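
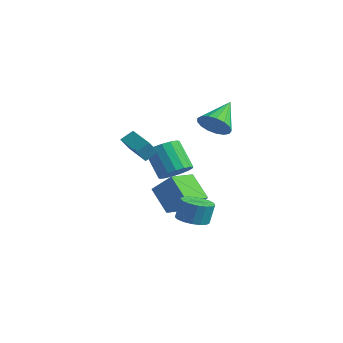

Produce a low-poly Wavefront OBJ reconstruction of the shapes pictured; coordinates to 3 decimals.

v -2.048 -0.292 -1.597
v -1.313 0.051 -1.011
v -2.578 0.275 0.443
v -3.312 -0.068 -0.143
v -1.486 0.445 -1.221
v -2.75 0.669 0.233
v -1.787 0.67 -1.518
v -3.051 0.894 -0.064
v -2.147 0.675 -1.832
v -3.412 0.898 -0.378
v -2.485 0.458 -2.093
v -3.75 0.682 -0.639
v -2.723 0.07 -2.24
v -3.988 0.293 -0.786
v -2.806 -0.402 -2.24
v -4.071 -0.178 -0.786
v -2.715 -0.848 -2.092
v -3.98 -0.624 -0.638
v -2.471 -1.167 -1.831
v -3.736 -0.943 -0.377
v -2.131 -1.285 -1.517
v -3.395 -1.062 -0.063
v -1.771 -1.176 -1.221
v -3.036 -0.952 0.234
v -1.475 -0.864 -1.011
v -2.739 -0.641 0.443
v -1.309 -0.421 -0.935
v -2.574 -0.198 0.519
v -0.226 -0.911 -4.238
v 0.528 -0.398 -4.421
v 0.58 -0.036 -3.184
v -0.174 -0.549 -3.002
v 0.189 -0.118 -4.488
v 0.242 0.245 -3.251
v -0.244 -0.019 -4.499
v -0.192 0.344 -3.262
v -0.674 -0.124 -4.45
v -0.622 0.238 -3.213
v -1.001 -0.41 -4.353
v -0.949 -0.048 -3.116
v -1.151 -0.81 -4.229
v -1.098 -0.448 -2.992
v -1.088 -1.234 -4.107
v -1.036 -0.872 -2.87
v -0.829 -1.584 -4.016
v -0.776 -1.222 -2.779
v -0.431 -1.779 -3.976
v -0.379 -1.417 -2.739
v 0.014 -1.776 -3.995
v 0.066 -1.414 -2.758
v 0.404 -1.575 -4.071
v 0.456 -1.212 -2.834
v 0.649 -1.221 -4.185
v 0.701 -0.859 -2.948
v 0.694 -0.797 -4.311
v 0.746 -0.434 -3.074
v -2.309 -0.737 -4.56
v -3.697 -0.492 -3.347
v -2.404 0.99 -5.019
v -3.792 1.236 -3.805
v -1.188 -0.356 -3.355
v -2.576 -0.11 -2.141
v -1.283 1.372 -3.813
v -2.671 1.617 -2.6
v 0.533 -0.101 2.686
v 1.036 -0.453 3.45
v 0.107 1.561 3.734
v 1.357 -0.216 3.205
v 1.49 0.048 2.84
v 1.403 0.278 2.44
v 1.118 0.421 2.097
v 0.698 0.444 1.889
v 0.241 0.343 1.863
v -0.15 0.14 2.026
v -0.383 -0.118 2.34
v -0.407 -0.372 2.734
v -0.216 -0.564 3.116
v 0.148 -0.65 3.4
v 0.599 -0.61 3.521
v -3.305 -3.113 1.389
v -3.058 -2.427 1.881
v -3.178 -2.589 0.594
v -2.931 -1.903 1.087
v -1.489 -3.697 1.293
v -1.242 -3.011 1.786
v -1.362 -3.173 0.499
v -1.115 -2.487 0.991
f 2 1 5
f 2 5 3
f 3 5 6
f 3 6 4
f 5 1 7
f 5 7 6
f 6 7 8
f 6 8 4
f 7 1 9
f 7 9 8
f 8 9 10
f 8 10 4
f 9 1 11
f 9 11 10
f 10 11 12
f 10 12 4
f 11 1 13
f 11 13 12
f 12 13 14
f 12 14 4
f 13 1 15
f 13 15 14
f 14 15 16
f 14 16 4
f 15 1 17
f 15 17 16
f 16 17 18
f 16 18 4
f 17 1 19
f 17 19 18
f 18 19 20
f 18 20 4
f 19 1 21
f 19 21 20
f 20 21 22
f 20 22 4
f 21 1 23
f 21 23 22
f 22 23 24
f 22 24 4
f 23 1 25
f 23 25 24
f 24 25 26
f 24 26 4
f 25 1 27
f 25 27 26
f 26 27 28
f 26 28 4
f 27 1 2
f 27 2 28
f 28 2 3
f 28 3 4
f 30 29 33
f 30 33 31
f 31 33 34
f 31 34 32
f 33 29 35
f 33 35 34
f 34 35 36
f 34 36 32
f 35 29 37
f 35 37 36
f 36 37 38
f 36 38 32
f 37 29 39
f 37 39 38
f 38 39 40
f 38 40 32
f 39 29 41
f 39 41 40
f 40 41 42
f 40 42 32
f 41 29 43
f 41 43 42
f 42 43 44
f 42 44 32
f 43 29 45
f 43 45 44
f 44 45 46
f 44 46 32
f 45 29 47
f 45 47 46
f 46 47 48
f 46 48 32
f 47 29 49
f 47 49 48
f 48 49 50
f 48 50 32
f 49 29 51
f 49 51 50
f 50 51 52
f 50 52 32
f 51 29 53
f 51 53 52
f 52 53 54
f 52 54 32
f 53 29 55
f 53 55 54
f 54 55 56
f 54 56 32
f 55 29 30
f 55 30 56
f 56 30 31
f 56 31 32
f 58 60 57
f 61 58 57
f 57 60 59
f 59 61 57
f 58 64 60
f 62 58 61
f 62 64 58
f 60 64 59
f 63 61 59
f 59 64 63
f 63 62 61
f 64 62 63
f 66 65 68
f 66 68 67
f 68 65 69
f 68 69 67
f 69 65 70
f 69 70 67
f 70 65 71
f 70 71 67
f 71 65 72
f 71 72 67
f 72 65 73
f 72 73 67
f 73 65 74
f 73 74 67
f 74 65 75
f 74 75 67
f 75 65 76
f 75 76 67
f 76 65 77
f 76 77 67
f 77 65 78
f 77 78 67
f 78 65 79
f 78 79 67
f 79 65 66
f 79 66 67
f 81 83 80
f 84 81 80
f 80 83 82
f 82 84 80
f 81 87 83
f 85 81 84
f 85 87 81
f 83 87 82
f 86 84 82
f 82 87 86
f 86 85 84
f 87 85 86



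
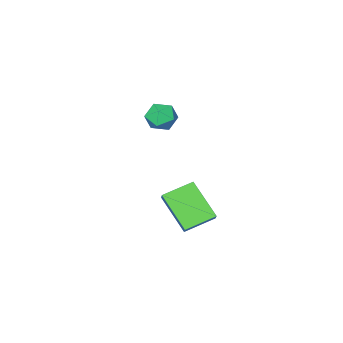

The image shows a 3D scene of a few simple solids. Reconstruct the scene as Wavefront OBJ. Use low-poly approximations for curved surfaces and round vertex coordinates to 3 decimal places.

v 2.836 2.782 -1.031
v 2.912 1.158 0.36
v 1.384 3.146 -0.527
v 1.459 1.522 0.864
v 3.181 3.318 -0.424
v 3.256 1.694 0.967
v 1.728 3.682 0.08
v 1.804 2.058 1.471
v -0.323 -2.342 2.5
v 0.193 -2.847 3.009
v -0.553 -3.453 1.631
v -0.037 -3.958 2.14
v -0.82 -3.681 2.442
v -0.677 -2.994 2.979
v 0.317 -3.306 1.661
v 0.46 -2.619 2.198
v 0.589 -3.443 2.49
v -0.114 -3.674 2.973
v -0.246 -2.626 1.667
v -0.949 -2.857 2.15
f 2 4 1
f 5 2 1
f 1 4 3
f 3 5 1
f 2 8 4
f 6 2 5
f 6 8 2
f 4 8 3
f 7 5 3
f 3 8 7
f 7 6 5
f 8 6 7
f 9 20 14
f 9 14 10
f 9 10 16
f 9 16 19
f 9 19 20
f 10 14 18
f 14 20 13
f 20 19 11
f 19 16 15
f 16 10 17
f 12 18 13
f 12 13 11
f 12 11 15
f 12 15 17
f 12 17 18
f 13 18 14
f 11 13 20
f 15 11 19
f 17 15 16
f 18 17 10



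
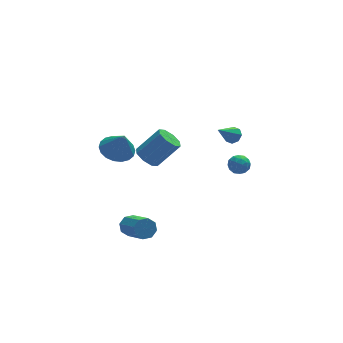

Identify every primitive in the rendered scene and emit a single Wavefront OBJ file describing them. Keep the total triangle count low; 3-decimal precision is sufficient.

v -3.942 -2.144 -1.903
v -3.702 -1.792 -1.412
v -3.359 -3.344 -0.466
v -3.598 -3.696 -0.957
v -4.191 -1.873 -1.368
v -3.848 -3.425 -0.421
v -4.534 -2.113 -1.637
v -4.191 -3.665 -0.69
v -4.53 -2.371 -2.062
v -4.186 -3.923 -1.116
v -4.181 -2.496 -2.394
v -3.838 -4.048 -1.448
v -3.692 -2.415 -2.439
v -3.349 -3.967 -1.492
v -3.349 -2.175 -2.17
v -3.006 -3.727 -1.223
v -3.354 -1.917 -1.744
v -3.01 -3.469 -0.798
v 2.524 0.731 1.672
v 2.906 0.748 2.067
v 1.516 0.269 2.668
v 2.7 1.112 2.028
v 2.39 1.254 1.78
v 2.159 1.089 1.469
v 2.141 0.715 1.277
v 2.348 0.35 1.317
v 2.658 0.209 1.565
v 2.889 0.373 1.876
v -1.304 3.978 -1.72
v -0.913 4.61 -2.042
v 0.376 4.534 -0.621
v -0.016 3.902 -0.3
v -1.349 4.783 -1.637
v -0.06 4.706 -0.216
v -1.759 4.484 -1.281
v -0.47 4.408 0.14
v -1.903 3.889 -1.182
v -0.614 3.813 0.239
v -1.696 3.346 -1.399
v -0.407 3.27 0.022
v -1.26 3.174 -1.804
v 0.029 3.097 -0.383
v -0.85 3.472 -2.16
v 0.439 3.396 -0.739
v -0.706 4.067 -2.259
v 0.583 3.991 -0.838
v -3.022 3.803 -0.464
v -2.247 3.25 -0.828
v -2.738 3.277 0.944
v -2.048 3.644 -0.721
v -2.043 4.069 -0.563
v -2.231 4.442 -0.385
v -2.576 4.688 -0.223
v -3.01 4.76 -0.109
v -3.446 4.641 -0.065
v -3.798 4.357 -0.1
v -3.997 3.963 -0.207
v -4.002 3.538 -0.365
v -3.814 3.165 -0.543
v -3.469 2.919 -0.705
v -3.035 2.847 -0.819
v -2.599 2.966 -0.863
v 2.152 -0.182 -0.13
v 2.762 -0.056 0.062
v 2.138 -1.044 0.478
v 2.748 -0.918 0.67
v 2.26 -0.53 0.86
v 2.269 0.003 0.484
v 2.631 -1.103 0.056
v 2.64 -0.57 -0.32
v 3.058 -0.626 0.178
v 2.829 -0.271 0.674
v 2.071 -0.829 -0.134
v 1.842 -0.474 0.362
v 2.459 -0.044 -0.088
v 2.441 -1.056 0.628
v 2.154 -0.828 0.739
v 2.513 -0.754 0.852
v 2.168 -0.009 0.16
v 2.527 0.065 0.274
v 2.231 -0.213 0.742
v 2.373 -1.165 0.266
v 2.732 -1.091 0.38
v 2.387 -0.346 -0.312
v 2.746 -0.272 -0.199
v 2.669 -0.887 -0.202
v 2.991 -0.304 0.094
v 2.983 -0.811 0.451
v 2.914 -0.92 0.09
v 2.92 -0.606 -0.131
v 2.856 -0.096 0.385
v 2.847 -0.602 0.743
v 2.561 -0.374 0.854
v 2.566 -0.061 0.633
v 3.03 -0.431 0.453
v 2.053 -0.498 -0.203
v 2.044 -1.004 0.155
v 2.334 -1.039 -0.093
v 2.339 -0.726 -0.314
v 1.917 -0.289 0.089
v 1.909 -0.796 0.446
v 1.98 -0.494 0.671
v 1.986 -0.18 0.45
v 1.87 -0.669 0.087
f 2 1 5
f 2 5 3
f 3 5 6
f 3 6 4
f 5 1 7
f 5 7 6
f 6 7 8
f 6 8 4
f 7 1 9
f 7 9 8
f 8 9 10
f 8 10 4
f 9 1 11
f 9 11 10
f 10 11 12
f 10 12 4
f 11 1 13
f 11 13 12
f 12 13 14
f 12 14 4
f 13 1 15
f 13 15 14
f 14 15 16
f 14 16 4
f 15 1 17
f 15 17 16
f 16 17 18
f 16 18 4
f 17 1 2
f 17 2 18
f 18 2 3
f 18 3 4
f 20 19 22
f 20 22 21
f 22 19 23
f 22 23 21
f 23 19 24
f 23 24 21
f 24 19 25
f 24 25 21
f 25 19 26
f 25 26 21
f 26 19 27
f 26 27 21
f 27 19 28
f 27 28 21
f 28 19 20
f 28 20 21
f 30 29 33
f 30 33 31
f 31 33 34
f 31 34 32
f 33 29 35
f 33 35 34
f 34 35 36
f 34 36 32
f 35 29 37
f 35 37 36
f 36 37 38
f 36 38 32
f 37 29 39
f 37 39 38
f 38 39 40
f 38 40 32
f 39 29 41
f 39 41 40
f 40 41 42
f 40 42 32
f 41 29 43
f 41 43 42
f 42 43 44
f 42 44 32
f 43 29 45
f 43 45 44
f 44 45 46
f 44 46 32
f 45 29 30
f 45 30 46
f 46 30 31
f 46 31 32
f 48 47 50
f 48 50 49
f 50 47 51
f 50 51 49
f 51 47 52
f 51 52 49
f 52 47 53
f 52 53 49
f 53 47 54
f 53 54 49
f 54 47 55
f 54 55 49
f 55 47 56
f 55 56 49
f 56 47 57
f 56 57 49
f 57 47 58
f 57 58 49
f 58 47 59
f 58 59 49
f 59 47 60
f 59 60 49
f 60 47 61
f 60 61 49
f 61 47 62
f 61 62 49
f 62 47 48
f 62 48 49
f 63 100 79
f 100 74 103
f 79 103 68
f 100 103 79
f 63 79 75
f 79 68 80
f 75 80 64
f 79 80 75
f 63 75 84
f 75 64 85
f 84 85 70
f 75 85 84
f 63 84 96
f 84 70 99
f 96 99 73
f 84 99 96
f 63 96 100
f 96 73 104
f 100 104 74
f 96 104 100
f 64 80 91
f 80 68 94
f 91 94 72
f 80 94 91
f 68 103 81
f 103 74 102
f 81 102 67
f 103 102 81
f 74 104 101
f 104 73 97
f 101 97 65
f 104 97 101
f 73 99 98
f 99 70 86
f 98 86 69
f 99 86 98
f 70 85 90
f 85 64 87
f 90 87 71
f 85 87 90
f 66 92 78
f 92 72 93
f 78 93 67
f 92 93 78
f 66 78 76
f 78 67 77
f 76 77 65
f 78 77 76
f 66 76 83
f 76 65 82
f 83 82 69
f 76 82 83
f 66 83 88
f 83 69 89
f 88 89 71
f 83 89 88
f 66 88 92
f 88 71 95
f 92 95 72
f 88 95 92
f 67 93 81
f 93 72 94
f 81 94 68
f 93 94 81
f 65 77 101
f 77 67 102
f 101 102 74
f 77 102 101
f 69 82 98
f 82 65 97
f 98 97 73
f 82 97 98
f 71 89 90
f 89 69 86
f 90 86 70
f 89 86 90
f 72 95 91
f 95 71 87
f 91 87 64
f 95 87 91



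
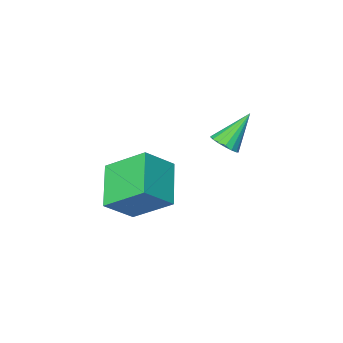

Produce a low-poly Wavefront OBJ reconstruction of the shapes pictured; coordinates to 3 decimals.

v -0.457 -1.924 0.514
v -0.042 -1.692 0.928
v -1.623 -2.036 1.746
v -0.18 -1.447 0.82
v -0.382 -1.311 0.641
v -0.6 -1.316 0.434
v -0.786 -1.46 0.244
v -0.896 -1.71 0.117
v -0.906 -2.009 0.081
v -0.812 -2.289 0.144
v -0.637 -2.485 0.292
v -0.421 -2.552 0.491
v -0.213 -2.476 0.695
v -0.06 -2.273 0.858
v 0.001 -1.99 0.942
v 2.481 -3.49 -1.298
v 3.621 -3.619 -0.256
v 1.479 -2.244 -0.047
v 2.619 -2.373 0.995
v 3.381 -1.967 -2.095
v 4.521 -2.096 -1.053
v 2.379 -0.721 -0.844
v 3.519 -0.85 0.198
f 2 1 4
f 2 4 3
f 4 1 5
f 4 5 3
f 5 1 6
f 5 6 3
f 6 1 7
f 6 7 3
f 7 1 8
f 7 8 3
f 8 1 9
f 8 9 3
f 9 1 10
f 9 10 3
f 10 1 11
f 10 11 3
f 11 1 12
f 11 12 3
f 12 1 13
f 12 13 3
f 13 1 14
f 13 14 3
f 14 1 15
f 14 15 3
f 15 1 2
f 15 2 3
f 17 19 16
f 20 17 16
f 16 19 18
f 18 20 16
f 17 23 19
f 21 17 20
f 21 23 17
f 19 23 18
f 22 20 18
f 18 23 22
f 22 21 20
f 23 21 22



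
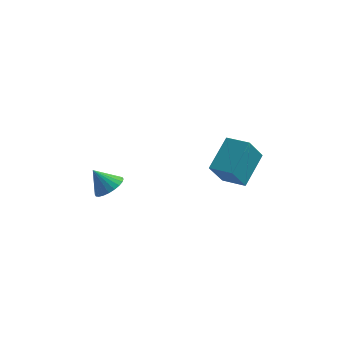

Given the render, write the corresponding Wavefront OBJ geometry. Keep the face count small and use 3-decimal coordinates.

v -2.413 -0.285 -1.787
v -2.082 -0.776 -1.519
v -3.027 -0.255 -0.973
v -1.954 -0.576 -1.43
v -1.896 -0.332 -1.395
v -1.917 -0.08 -1.42
v -2.013 0.14 -1.501
v -2.17 0.296 -1.625
v -2.364 0.363 -1.774
v -2.566 0.331 -1.925
v -2.744 0.206 -2.055
v -2.871 0.006 -2.144
v -2.929 -0.239 -2.179
v -2.909 -0.49 -2.154
v -2.813 -0.71 -2.073
v -2.656 -0.866 -1.949
v -2.462 -0.933 -1.8
v -2.26 -0.902 -1.649
v 2.306 -1.056 0.254
v 2.703 0.18 1.101
v 1.389 -0.677 0.131
v 1.786 0.559 0.978
v 2.694 -0.459 -0.798
v 3.091 0.777 0.049
v 1.777 -0.08 -0.921
v 2.174 1.156 -0.074
f 2 1 4
f 2 4 3
f 4 1 5
f 4 5 3
f 5 1 6
f 5 6 3
f 6 1 7
f 6 7 3
f 7 1 8
f 7 8 3
f 8 1 9
f 8 9 3
f 9 1 10
f 9 10 3
f 10 1 11
f 10 11 3
f 11 1 12
f 11 12 3
f 12 1 13
f 12 13 3
f 13 1 14
f 13 14 3
f 14 1 15
f 14 15 3
f 15 1 16
f 15 16 3
f 16 1 17
f 16 17 3
f 17 1 18
f 17 18 3
f 18 1 2
f 18 2 3
f 20 22 19
f 23 20 19
f 19 22 21
f 21 23 19
f 20 26 22
f 24 20 23
f 24 26 20
f 22 26 21
f 25 23 21
f 21 26 25
f 25 24 23
f 26 24 25



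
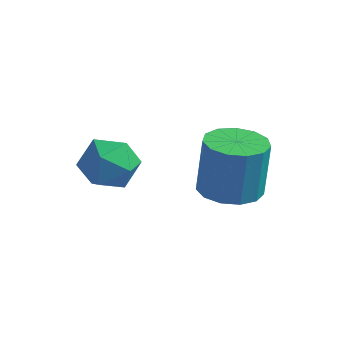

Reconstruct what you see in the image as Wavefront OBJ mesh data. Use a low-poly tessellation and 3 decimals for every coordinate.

v -1.977 -1.464 -1.621
v -1.446 -2.04 -1.516
v -1.432 -1.751 -0.013
v -1.963 -1.176 -0.119
v -1.214 -1.667 -1.589
v -1.2 -1.379 -0.087
v -1.224 -1.23 -1.673
v -1.21 -0.942 -0.171
v -1.473 -0.867 -1.741
v -1.459 -0.579 -0.238
v -1.882 -0.694 -1.77
v -1.868 -0.406 -0.268
v -2.321 -0.765 -1.752
v -2.307 -0.477 -0.25
v -2.651 -1.058 -1.693
v -2.637 -0.77 -0.19
v -2.767 -1.48 -1.611
v -2.753 -1.192 -0.108
v -2.632 -1.897 -1.532
v -2.618 -1.609 -0.029
v -2.289 -2.177 -1.482
v -2.275 -1.888 0.021
v -1.847 -2.23 -1.475
v -1.833 -1.941 0.027
v -4.042 -3.014 -0.524
v -3.437 -3.008 -0.035
v -4.563 -3.952 0.135
v -3.958 -3.946 0.624
v -4.458 -3.35 0.616
v -4.136 -2.77 0.209
v -3.864 -4.19 -0.109
v -3.542 -3.61 -0.516
v -3.326 -3.734 0.221
v -3.694 -3.215 0.67
v -4.306 -3.745 -0.57
v -4.674 -3.226 -0.121
f 2 1 5
f 2 5 3
f 3 5 6
f 3 6 4
f 5 1 7
f 5 7 6
f 6 7 8
f 6 8 4
f 7 1 9
f 7 9 8
f 8 9 10
f 8 10 4
f 9 1 11
f 9 11 10
f 10 11 12
f 10 12 4
f 11 1 13
f 11 13 12
f 12 13 14
f 12 14 4
f 13 1 15
f 13 15 14
f 14 15 16
f 14 16 4
f 15 1 17
f 15 17 16
f 16 17 18
f 16 18 4
f 17 1 19
f 17 19 18
f 18 19 20
f 18 20 4
f 19 1 21
f 19 21 20
f 20 21 22
f 20 22 4
f 21 1 23
f 21 23 22
f 22 23 24
f 22 24 4
f 23 1 2
f 23 2 24
f 24 2 3
f 24 3 4
f 25 36 30
f 25 30 26
f 25 26 32
f 25 32 35
f 25 35 36
f 26 30 34
f 30 36 29
f 36 35 27
f 35 32 31
f 32 26 33
f 28 34 29
f 28 29 27
f 28 27 31
f 28 31 33
f 28 33 34
f 29 34 30
f 27 29 36
f 31 27 35
f 33 31 32
f 34 33 26



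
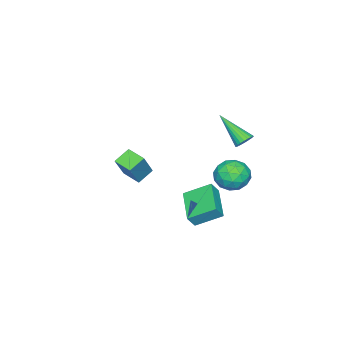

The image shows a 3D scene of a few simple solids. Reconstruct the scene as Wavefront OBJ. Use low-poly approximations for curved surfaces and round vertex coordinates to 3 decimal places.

v -1.192 -3.284 -2.59
v -0.214 -3.182 -1.106
v -0.962 -2.181 -2.817
v 0.016 -2.078 -1.333
v -0.316 -3.582 -3.147
v 0.662 -3.479 -1.663
v -0.086 -2.478 -3.374
v 0.892 -2.376 -1.89
v 2.499 1.846 -1.322
v 1.842 3.086 -0.552
v 2.086 2.036 -1.98
v 1.43 3.276 -1.211
v 4.01 3.024 -1.929
v 3.354 4.264 -1.16
v 3.598 3.214 -2.588
v 2.941 4.454 -1.818
v -0.965 3.352 1.167
v -0.432 3.429 1.354
v -1.195 1.728 2.493
v -0.546 3.559 1.493
v -0.724 3.658 1.583
v -0.938 3.71 1.61
v -1.157 3.708 1.569
v -1.346 3.651 1.467
v -1.477 3.55 1.319
v -1.53 3.418 1.148
v -1.498 3.276 0.98
v -1.383 3.146 0.84
v -1.206 3.047 0.751
v -0.991 2.995 0.724
v -0.772 2.997 0.765
v -0.583 3.053 0.867
v -0.452 3.155 1.015
v -0.399 3.287 1.186
v 0.34 3.955 -0.126
v 0.978 4.601 -0.567
v 1.582 3.299 0.707
v 2.22 3.945 0.266
v 1.541 4.282 0.932
v 0.773 4.688 0.417
v 1.787 3.212 -0.277
v 1.019 3.618 -0.792
v 1.872 4.142 -0.661
v 1.72 4.803 0.086
v 0.84 3.097 0.054
v 0.688 3.758 0.801
v 0.55 4.336 -0.42
v 2.01 3.564 0.56
v 1.611 3.762 0.951
v 1.986 4.142 0.692
v 0.43 4.387 0.159
v 0.804 4.766 -0.1
v 1.136 4.579 0.781
v 1.756 3.134 0.24
v 2.13 3.513 -0.019
v 0.574 3.758 -0.552
v 0.949 4.138 -0.811
v 1.424 3.321 -0.641
v 1.45 4.446 -0.734
v 2.18 4.06 -0.245
v 1.926 3.629 -0.564
v 1.474 3.868 -0.867
v 1.361 4.834 -0.295
v 2.091 4.448 0.195
v 1.692 4.647 0.586
v 1.241 4.885 0.284
v 1.886 4.564 -0.35
v 0.469 3.452 -0.055
v 1.199 3.066 0.435
v 1.319 3.015 -0.144
v 0.868 3.253 -0.446
v 0.38 3.84 0.385
v 1.11 3.454 0.874
v 1.086 4.032 1.007
v 0.634 4.271 0.704
v 0.674 3.336 0.49
f 2 4 1
f 5 2 1
f 1 4 3
f 3 5 1
f 2 8 4
f 6 2 5
f 6 8 2
f 4 8 3
f 7 5 3
f 3 8 7
f 7 6 5
f 8 6 7
f 10 12 9
f 13 10 9
f 9 12 11
f 11 13 9
f 10 16 12
f 14 10 13
f 14 16 10
f 12 16 11
f 15 13 11
f 11 16 15
f 15 14 13
f 16 14 15
f 18 17 20
f 18 20 19
f 20 17 21
f 20 21 19
f 21 17 22
f 21 22 19
f 22 17 23
f 22 23 19
f 23 17 24
f 23 24 19
f 24 17 25
f 24 25 19
f 25 17 26
f 25 26 19
f 26 17 27
f 26 27 19
f 27 17 28
f 27 28 19
f 28 17 29
f 28 29 19
f 29 17 30
f 29 30 19
f 30 17 31
f 30 31 19
f 31 17 32
f 31 32 19
f 32 17 33
f 32 33 19
f 33 17 34
f 33 34 19
f 34 17 18
f 34 18 19
f 35 72 51
f 72 46 75
f 51 75 40
f 72 75 51
f 35 51 47
f 51 40 52
f 47 52 36
f 51 52 47
f 35 47 56
f 47 36 57
f 56 57 42
f 47 57 56
f 35 56 68
f 56 42 71
f 68 71 45
f 56 71 68
f 35 68 72
f 68 45 76
f 72 76 46
f 68 76 72
f 36 52 63
f 52 40 66
f 63 66 44
f 52 66 63
f 40 75 53
f 75 46 74
f 53 74 39
f 75 74 53
f 46 76 73
f 76 45 69
f 73 69 37
f 76 69 73
f 45 71 70
f 71 42 58
f 70 58 41
f 71 58 70
f 42 57 62
f 57 36 59
f 62 59 43
f 57 59 62
f 38 64 50
f 64 44 65
f 50 65 39
f 64 65 50
f 38 50 48
f 50 39 49
f 48 49 37
f 50 49 48
f 38 48 55
f 48 37 54
f 55 54 41
f 48 54 55
f 38 55 60
f 55 41 61
f 60 61 43
f 55 61 60
f 38 60 64
f 60 43 67
f 64 67 44
f 60 67 64
f 39 65 53
f 65 44 66
f 53 66 40
f 65 66 53
f 37 49 73
f 49 39 74
f 73 74 46
f 49 74 73
f 41 54 70
f 54 37 69
f 70 69 45
f 54 69 70
f 43 61 62
f 61 41 58
f 62 58 42
f 61 58 62
f 44 67 63
f 67 43 59
f 63 59 36
f 67 59 63



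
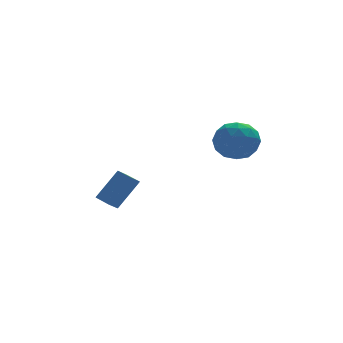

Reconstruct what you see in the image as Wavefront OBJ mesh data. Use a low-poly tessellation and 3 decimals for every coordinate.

v 3.839 -1.854 3.996
v 4.606 -2.679 3.618
v 2.674 -2.261 2.522
v 3.441 -3.086 2.144
v 2.833 -3.257 3.151
v 3.553 -3.005 4.061
v 3.727 -1.935 2.079
v 4.447 -1.683 2.989
v 4.537 -2.729 2.433
v 3.984 -3.546 3.095
v 3.296 -1.394 3.045
v 2.743 -2.211 3.707
v 4.325 -2.231 3.936
v 2.955 -2.709 2.204
v 2.598 -2.81 2.795
v 3.049 -3.295 2.573
v 3.706 -2.422 4.197
v 4.157 -2.907 3.975
v 3.115 -3.247 3.7
v 3.123 -2.033 2.165
v 3.574 -2.518 1.943
v 4.231 -1.645 3.567
v 4.682 -2.13 3.345
v 4.165 -1.693 2.44
v 4.735 -2.745 3.017
v 4.05 -2.984 2.151
v 4.218 -2.308 2.113
v 4.641 -2.16 2.648
v 4.41 -3.225 3.407
v 3.725 -3.465 2.54
v 3.368 -3.565 3.132
v 3.791 -3.417 3.668
v 4.369 -3.255 2.71
v 3.555 -1.475 3.6
v 2.87 -1.715 2.733
v 3.489 -1.523 2.472
v 3.912 -1.375 3.008
v 3.23 -1.956 3.989
v 2.545 -2.195 3.123
v 2.639 -2.78 3.492
v 3.062 -2.632 4.027
v 2.911 -1.685 3.43
v -0.531 3.308 -3.222
v -1.082 2.913 -2.726
v -0.976 4.171 -3.029
v -1.527 3.776 -2.533
v 0.687 3.584 -1.647
v 0.136 3.189 -1.151
v 0.242 4.447 -1.454
v -0.309 4.052 -0.958
f 1 38 17
f 38 12 41
f 17 41 6
f 38 41 17
f 1 17 13
f 17 6 18
f 13 18 2
f 17 18 13
f 1 13 22
f 13 2 23
f 22 23 8
f 13 23 22
f 1 22 34
f 22 8 37
f 34 37 11
f 22 37 34
f 1 34 38
f 34 11 42
f 38 42 12
f 34 42 38
f 2 18 29
f 18 6 32
f 29 32 10
f 18 32 29
f 6 41 19
f 41 12 40
f 19 40 5
f 41 40 19
f 12 42 39
f 42 11 35
f 39 35 3
f 42 35 39
f 11 37 36
f 37 8 24
f 36 24 7
f 37 24 36
f 8 23 28
f 23 2 25
f 28 25 9
f 23 25 28
f 4 30 16
f 30 10 31
f 16 31 5
f 30 31 16
f 4 16 14
f 16 5 15
f 14 15 3
f 16 15 14
f 4 14 21
f 14 3 20
f 21 20 7
f 14 20 21
f 4 21 26
f 21 7 27
f 26 27 9
f 21 27 26
f 4 26 30
f 26 9 33
f 30 33 10
f 26 33 30
f 5 31 19
f 31 10 32
f 19 32 6
f 31 32 19
f 3 15 39
f 15 5 40
f 39 40 12
f 15 40 39
f 7 20 36
f 20 3 35
f 36 35 11
f 20 35 36
f 9 27 28
f 27 7 24
f 28 24 8
f 27 24 28
f 10 33 29
f 33 9 25
f 29 25 2
f 33 25 29
f 44 46 43
f 47 44 43
f 43 46 45
f 45 47 43
f 44 50 46
f 48 44 47
f 48 50 44
f 46 50 45
f 49 47 45
f 45 50 49
f 49 48 47
f 50 48 49



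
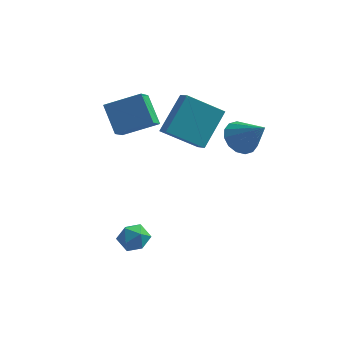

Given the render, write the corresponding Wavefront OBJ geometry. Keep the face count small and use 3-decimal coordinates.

v -0.983 1.819 1.135
v -0.334 3.274 2.623
v 0.645 2.226 0.028
v 1.293 3.681 1.516
v -0.573 1.239 1.524
v 0.075 2.694 3.012
v 1.054 1.646 0.417
v 1.703 3.101 1.905
v -2.209 -1.581 -3.69
v -1.863 -1.063 -4.19
v -1.077 -1.757 -3.09
v -0.731 -1.239 -3.59
v -1.26 -0.98 -3.05
v -1.959 -0.871 -3.421
v -0.981 -1.949 -3.859
v -1.68 -1.84 -4.23
v -1.104 -1.29 -4.295
v -1.276 -0.692 -3.795
v -1.664 -2.128 -3.485
v -1.836 -1.53 -2.985
v -3.034 2.082 0.505
v -3.766 3.018 1.707
v -2.938 3.116 -0.243
v -3.67 4.052 0.959
v -1.39 2.448 1.221
v -2.122 3.384 2.423
v -1.294 3.482 0.473
v -2.026 4.418 1.675
v 2.398 3.274 0.168
v 3.057 3.868 -0.144
v 3.542 2.646 1.392
v 2.82 4.113 0.204
v 2.47 4.134 0.541
v 2.101 3.924 0.779
v 1.811 3.541 0.853
v 1.679 3.085 0.743
v 1.739 2.681 0.48
v 1.975 2.435 0.132
v 2.325 2.415 -0.205
v 2.694 2.624 -0.443
v 2.984 3.008 -0.517
v 3.116 3.463 -0.407
f 2 4 1
f 5 2 1
f 1 4 3
f 3 5 1
f 2 8 4
f 6 2 5
f 6 8 2
f 4 8 3
f 7 5 3
f 3 8 7
f 7 6 5
f 8 6 7
f 9 20 14
f 9 14 10
f 9 10 16
f 9 16 19
f 9 19 20
f 10 14 18
f 14 20 13
f 20 19 11
f 19 16 15
f 16 10 17
f 12 18 13
f 12 13 11
f 12 11 15
f 12 15 17
f 12 17 18
f 13 18 14
f 11 13 20
f 15 11 19
f 17 15 16
f 18 17 10
f 22 24 21
f 25 22 21
f 21 24 23
f 23 25 21
f 22 28 24
f 26 22 25
f 26 28 22
f 24 28 23
f 27 25 23
f 23 28 27
f 27 26 25
f 28 26 27
f 30 29 32
f 30 32 31
f 32 29 33
f 32 33 31
f 33 29 34
f 33 34 31
f 34 29 35
f 34 35 31
f 35 29 36
f 35 36 31
f 36 29 37
f 36 37 31
f 37 29 38
f 37 38 31
f 38 29 39
f 38 39 31
f 39 29 40
f 39 40 31
f 40 29 41
f 40 41 31
f 41 29 42
f 41 42 31
f 42 29 30
f 42 30 31



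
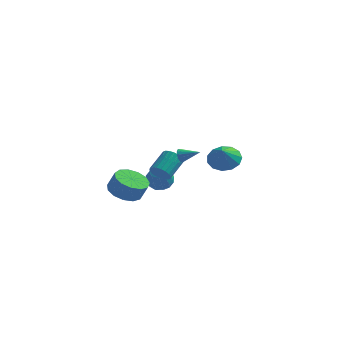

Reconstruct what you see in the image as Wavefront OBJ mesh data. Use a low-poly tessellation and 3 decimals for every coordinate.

v 1.569 -2.182 -0.151
v 2.252 -2.34 -0.264
v 2.694 -1.016 0.558
v 2.011 -0.858 0.671
v 2.179 -2.16 -0.514
v 2.621 -0.836 0.308
v 1.985 -1.985 -0.692
v 2.427 -0.661 0.13
v 1.709 -1.849 -0.762
v 2.151 -0.525 0.06
v 1.405 -1.779 -0.712
v 1.847 -0.455 0.11
v 1.133 -1.789 -0.551
v 1.575 -0.465 0.271
v 0.948 -1.876 -0.31
v 1.39 -0.552 0.512
v 0.886 -2.024 -0.038
v 1.328 -0.7 0.784
v 0.959 -2.204 0.212
v 1.401 -0.88 1.034
v 1.153 -2.379 0.39
v 1.595 -1.055 1.212
v 1.429 -2.515 0.46
v 1.871 -1.191 1.282
v 1.733 -2.585 0.41
v 2.175 -1.261 1.232
v 2.005 -2.575 0.249
v 2.447 -1.251 1.071
v 2.19 -2.488 0.008
v 2.632 -1.164 0.83
v 1.208 0.774 -2.29
v 1.695 0.433 -1.595
v 0.125 -0.193 -2.005
v 0.612 -0.534 -1.31
v 0.261 0.308 -1.252
v 0.93 0.906 -1.429
v 0.89 -0.666 -2.171
v 1.559 -0.068 -2.348
v 1.499 -0.457 -1.522
v 1.11 0.146 -0.954
v 0.71 0.094 -2.646
v 0.321 0.697 -2.078
v 1.547 0.689 -1.968
v 0.273 -0.449 -1.632
v 0.067 0.047 -1.598
v 0.353 -0.154 -1.19
v 1.097 0.967 -1.87
v 1.383 0.767 -1.461
v 0.54 0.693 -1.26
v 0.437 -0.527 -2.139
v 0.723 -0.727 -1.73
v 1.467 0.394 -2.41
v 1.753 0.193 -2.002
v 1.28 -0.453 -2.34
v 1.718 -0.035 -1.516
v 1.081 -0.604 -1.348
v 1.244 -0.681 -1.855
v 1.638 -0.33 -1.958
v 1.489 0.319 -1.182
v 0.853 -0.249 -1.014
v 0.646 0.246 -0.981
v 1.039 0.597 -1.084
v 1.374 -0.204 -1.139
v 0.967 0.489 -2.586
v 0.331 -0.079 -2.418
v 0.781 -0.357 -2.516
v 1.174 -0.006 -2.619
v 0.739 0.844 -2.252
v 0.102 0.275 -2.084
v 0.182 0.57 -1.642
v 0.576 0.921 -1.745
v 0.446 0.444 -2.461
v 2.58 -1.315 1.05
v 2.744 -1.083 0.626
v 3.76 -1.345 1.49
v 2.686 -0.887 0.794
v 2.6 -0.806 1.03
v 2.508 -0.862 1.271
v 2.436 -1.039 1.453
v 2.402 -1.29 1.527
v 2.416 -1.548 1.473
v 2.474 -1.744 1.305
v 2.56 -1.825 1.069
v 2.652 -1.769 0.828
v 2.724 -1.592 0.646
v 2.758 -1.341 0.572
v 3.933 4.081 -1.509
v 5.011 4.272 -1.4
v 3.967 3.299 -0.471
v 4.721 4.706 -1.065
v 4.182 4.941 -0.87
v 3.563 4.903 -0.878
v 3.062 4.604 -1.087
v 2.837 4.139 -1.43
v 2.96 3.655 -1.797
v 3.392 3.307 -2.074
v 3.996 3.204 -2.171
v 4.579 3.38 -2.058
v 4.958 3.778 -1.771
v -0.084 -3.92 -0.986
v 0.645 -4.655 -1.358
v 1.133 -4.714 -0.286
v 0.404 -3.98 0.086
v 0.901 -4.097 -1.444
v 1.389 -4.156 -0.371
v 0.844 -3.483 -1.384
v 1.331 -3.542 -0.311
v 0.492 -3.007 -1.198
v 0.98 -3.066 -0.125
v -0.043 -2.822 -0.945
v 0.445 -2.881 0.128
v -0.59 -2.985 -0.705
v -0.103 -3.045 0.368
v -0.977 -3.446 -0.554
v -0.489 -3.505 0.519
v -1.08 -4.057 -0.541
v -0.593 -4.116 0.532
v -0.867 -4.624 -0.669
v -0.379 -4.684 0.404
v -0.405 -4.969 -0.898
v 0.082 -5.028 0.175
v 0.159 -4.98 -1.155
v 0.646 -5.039 -0.082
f 2 1 5
f 2 5 3
f 3 5 6
f 3 6 4
f 5 1 7
f 5 7 6
f 6 7 8
f 6 8 4
f 7 1 9
f 7 9 8
f 8 9 10
f 8 10 4
f 9 1 11
f 9 11 10
f 10 11 12
f 10 12 4
f 11 1 13
f 11 13 12
f 12 13 14
f 12 14 4
f 13 1 15
f 13 15 14
f 14 15 16
f 14 16 4
f 15 1 17
f 15 17 16
f 16 17 18
f 16 18 4
f 17 1 19
f 17 19 18
f 18 19 20
f 18 20 4
f 19 1 21
f 19 21 20
f 20 21 22
f 20 22 4
f 21 1 23
f 21 23 22
f 22 23 24
f 22 24 4
f 23 1 25
f 23 25 24
f 24 25 26
f 24 26 4
f 25 1 27
f 25 27 26
f 26 27 28
f 26 28 4
f 27 1 29
f 27 29 28
f 28 29 30
f 28 30 4
f 29 1 2
f 29 2 30
f 30 2 3
f 30 3 4
f 31 68 47
f 68 42 71
f 47 71 36
f 68 71 47
f 31 47 43
f 47 36 48
f 43 48 32
f 47 48 43
f 31 43 52
f 43 32 53
f 52 53 38
f 43 53 52
f 31 52 64
f 52 38 67
f 64 67 41
f 52 67 64
f 31 64 68
f 64 41 72
f 68 72 42
f 64 72 68
f 32 48 59
f 48 36 62
f 59 62 40
f 48 62 59
f 36 71 49
f 71 42 70
f 49 70 35
f 71 70 49
f 42 72 69
f 72 41 65
f 69 65 33
f 72 65 69
f 41 67 66
f 67 38 54
f 66 54 37
f 67 54 66
f 38 53 58
f 53 32 55
f 58 55 39
f 53 55 58
f 34 60 46
f 60 40 61
f 46 61 35
f 60 61 46
f 34 46 44
f 46 35 45
f 44 45 33
f 46 45 44
f 34 44 51
f 44 33 50
f 51 50 37
f 44 50 51
f 34 51 56
f 51 37 57
f 56 57 39
f 51 57 56
f 34 56 60
f 56 39 63
f 60 63 40
f 56 63 60
f 35 61 49
f 61 40 62
f 49 62 36
f 61 62 49
f 33 45 69
f 45 35 70
f 69 70 42
f 45 70 69
f 37 50 66
f 50 33 65
f 66 65 41
f 50 65 66
f 39 57 58
f 57 37 54
f 58 54 38
f 57 54 58
f 40 63 59
f 63 39 55
f 59 55 32
f 63 55 59
f 74 73 76
f 74 76 75
f 76 73 77
f 76 77 75
f 77 73 78
f 77 78 75
f 78 73 79
f 78 79 75
f 79 73 80
f 79 80 75
f 80 73 81
f 80 81 75
f 81 73 82
f 81 82 75
f 82 73 83
f 82 83 75
f 83 73 84
f 83 84 75
f 84 73 85
f 84 85 75
f 85 73 86
f 85 86 75
f 86 73 74
f 86 74 75
f 88 87 90
f 88 90 89
f 90 87 91
f 90 91 89
f 91 87 92
f 91 92 89
f 92 87 93
f 92 93 89
f 93 87 94
f 93 94 89
f 94 87 95
f 94 95 89
f 95 87 96
f 95 96 89
f 96 87 97
f 96 97 89
f 97 87 98
f 97 98 89
f 98 87 99
f 98 99 89
f 99 87 88
f 99 88 89
f 101 100 104
f 101 104 102
f 102 104 105
f 102 105 103
f 104 100 106
f 104 106 105
f 105 106 107
f 105 107 103
f 106 100 108
f 106 108 107
f 107 108 109
f 107 109 103
f 108 100 110
f 108 110 109
f 109 110 111
f 109 111 103
f 110 100 112
f 110 112 111
f 111 112 113
f 111 113 103
f 112 100 114
f 112 114 113
f 113 114 115
f 113 115 103
f 114 100 116
f 114 116 115
f 115 116 117
f 115 117 103
f 116 100 118
f 116 118 117
f 117 118 119
f 117 119 103
f 118 100 120
f 118 120 119
f 119 120 121
f 119 121 103
f 120 100 122
f 120 122 121
f 121 122 123
f 121 123 103
f 122 100 101
f 122 101 123
f 123 101 102
f 123 102 103



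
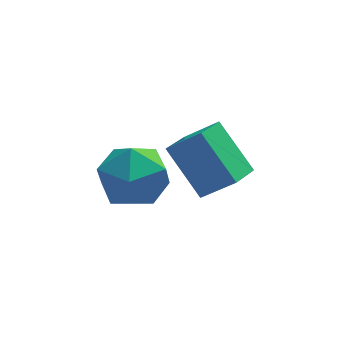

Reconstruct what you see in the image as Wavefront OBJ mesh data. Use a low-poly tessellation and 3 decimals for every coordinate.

v 1.308 -2.594 -0.3
v 0.626 -1.61 0.791
v 1.876 -1.877 -0.592
v 1.193 -0.893 0.499
v 2.107 -2.907 0.481
v 1.424 -1.923 1.572
v 2.674 -2.19 0.189
v 1.992 -1.206 1.28
v -0.758 -2.813 2.095
v 0.186 -3.019 2.154
v -1.026 -4.221 1.466
v -0.082 -4.427 1.525
v -0.613 -4.354 2.33
v -0.447 -3.484 2.719
v -0.393 -3.756 0.901
v -0.227 -2.886 1.29
v 0.411 -3.602 1.416
v 0.275 -3.971 2.3
v -1.115 -3.269 1.32
v -1.251 -3.638 2.204
f 2 4 1
f 5 2 1
f 1 4 3
f 3 5 1
f 2 8 4
f 6 2 5
f 6 8 2
f 4 8 3
f 7 5 3
f 3 8 7
f 7 6 5
f 8 6 7
f 9 20 14
f 9 14 10
f 9 10 16
f 9 16 19
f 9 19 20
f 10 14 18
f 14 20 13
f 20 19 11
f 19 16 15
f 16 10 17
f 12 18 13
f 12 13 11
f 12 11 15
f 12 15 17
f 12 17 18
f 13 18 14
f 11 13 20
f 15 11 19
f 17 15 16
f 18 17 10



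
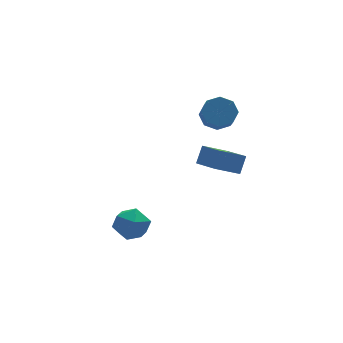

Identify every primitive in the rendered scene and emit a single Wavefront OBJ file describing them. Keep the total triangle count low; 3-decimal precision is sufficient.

v -2.314 1 -2.982
v -1.258 0.616 -3.258
v -3.042 -0.656 -3.462
v -1.986 -1.04 -3.738
v -2.257 -0.837 -2.632
v -1.807 0.186 -2.335
v -2.493 -0.226 -4.385
v -2.043 0.797 -4.088
v -1.369 -0.142 -4.125
v -1.223 -0.52 -3.042
v -3.077 0.48 -3.678
v -2.931 0.102 -2.595
v 3.464 1.186 -1.075
v 3.755 -0.72 -0.377
v 2.022 1.235 -0.339
v 2.313 -0.67 0.359
v 3.987 1.63 -0.079
v 4.278 -0.275 0.619
v 2.545 1.68 0.657
v 2.836 -0.226 1.355
v 3.396 1.661 2.922
v 3.883 1 2.351
v 3.631 0.058 3.226
v 3.144 0.719 3.798
v 4.343 1.346 2.856
v 4.091 0.404 3.731
v 4.248 1.876 3.399
v 3.996 0.935 4.274
v 3.654 2.281 3.664
v 3.403 1.339 4.539
v 2.909 2.322 3.494
v 2.657 1.38 4.369
v 2.449 1.976 2.989
v 2.197 1.034 3.864
v 2.544 1.445 2.446
v 2.292 0.504 3.321
v 3.137 1.041 2.181
v 2.886 0.099 3.056
f 1 12 6
f 1 6 2
f 1 2 8
f 1 8 11
f 1 11 12
f 2 6 10
f 6 12 5
f 12 11 3
f 11 8 7
f 8 2 9
f 4 10 5
f 4 5 3
f 4 3 7
f 4 7 9
f 4 9 10
f 5 10 6
f 3 5 12
f 7 3 11
f 9 7 8
f 10 9 2
f 14 16 13
f 17 14 13
f 13 16 15
f 15 17 13
f 14 20 16
f 18 14 17
f 18 20 14
f 16 20 15
f 19 17 15
f 15 20 19
f 19 18 17
f 20 18 19
f 22 21 25
f 22 25 23
f 23 25 26
f 23 26 24
f 25 21 27
f 25 27 26
f 26 27 28
f 26 28 24
f 27 21 29
f 27 29 28
f 28 29 30
f 28 30 24
f 29 21 31
f 29 31 30
f 30 31 32
f 30 32 24
f 31 21 33
f 31 33 32
f 32 33 34
f 32 34 24
f 33 21 35
f 33 35 34
f 34 35 36
f 34 36 24
f 35 21 37
f 35 37 36
f 36 37 38
f 36 38 24
f 37 21 22
f 37 22 38
f 38 22 23
f 38 23 24



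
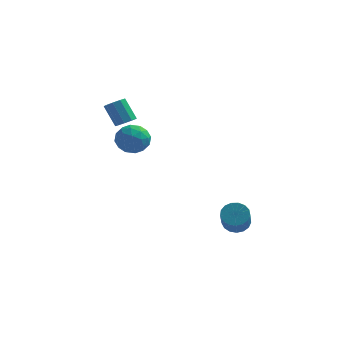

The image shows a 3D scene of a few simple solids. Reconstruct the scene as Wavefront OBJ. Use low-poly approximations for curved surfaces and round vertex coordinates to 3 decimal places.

v -3.344 0.785 0.935
v -2.984 0.467 1.259
v -3.656 0.836 2.37
v -4.016 1.155 2.045
v -2.842 0.835 1.221
v -3.515 1.205 2.332
v -2.936 1.181 1.05
v -3.608 1.55 2.161
v -3.22 1.341 0.824
v -3.892 1.711 1.935
v -3.562 1.241 0.651
v -4.235 1.611 1.761
v -3.802 0.928 0.61
v -4.475 1.298 1.72
v -3.828 0.548 0.721
v -4.5 0.918 1.831
v -3.627 0.279 0.932
v -4.299 0.649 2.043
v -3.293 0.247 1.144
v -3.966 0.616 2.255
v -2.89 -1.158 0.745
v -2.031 -1.177 0.463
v -2.629 -2.303 1.617
v -1.77 -2.322 1.335
v -2.062 -1.639 1.851
v -2.223 -0.931 1.312
v -2.437 -2.549 0.768
v -2.598 -1.841 0.229
v -1.751 -2.036 0.477
v -1.519 -1.474 1.147
v -3.141 -2.006 0.933
v -2.909 -1.444 1.603
v -2.483 -1.067 0.527
v -2.177 -2.413 1.553
v -2.348 -2.012 1.856
v -1.843 -2.023 1.69
v -2.596 -0.922 1.026
v -2.091 -0.933 0.861
v -2.109 -1.205 1.676
v -2.569 -2.547 1.219
v -2.064 -2.558 1.054
v -2.817 -1.457 0.39
v -2.312 -1.468 0.224
v -2.551 -2.275 0.404
v -1.814 -1.583 0.37
v -1.661 -2.256 0.883
v -2.053 -2.39 0.549
v -2.147 -1.973 0.233
v -1.678 -1.253 0.764
v -1.524 -1.926 1.276
v -1.696 -1.524 1.579
v -1.79 -1.108 1.262
v -1.513 -1.758 0.772
v -3.136 -1.554 0.804
v -2.982 -2.227 1.316
v -2.87 -2.372 0.818
v -2.964 -1.956 0.501
v -2.999 -1.224 1.197
v -2.846 -1.897 1.71
v -2.513 -1.507 1.847
v -2.607 -1.09 1.531
v -3.147 -1.722 1.308
v 2.535 -1.204 -4.113
v 3.229 -1.116 -4.143
v 3.438 -2.367 -2.997
v 2.745 -2.456 -2.967
v 3.132 -0.908 -3.899
v 3.342 -2.159 -2.752
v 2.899 -0.768 -3.704
v 3.108 -2.019 -2.557
v 2.582 -0.728 -3.602
v 2.791 -1.979 -2.456
v 2.254 -0.797 -3.618
v 2.464 -2.049 -2.471
v 1.991 -0.96 -3.747
v 2.201 -2.211 -2.6
v 1.853 -1.178 -3.96
v 2.062 -2.429 -2.813
v 1.871 -1.403 -4.208
v 2.08 -2.654 -3.062
v 2.041 -1.582 -4.435
v 2.25 -2.833 -3.288
v 2.324 -1.674 -4.587
v 2.534 -2.925 -3.441
v 2.656 -1.659 -4.632
v 2.865 -2.91 -3.485
v 2.96 -1.54 -4.557
v 3.17 -2.791 -3.41
v 3.167 -1.344 -4.381
v 3.376 -2.595 -3.234
f 2 1 5
f 2 5 3
f 3 5 6
f 3 6 4
f 5 1 7
f 5 7 6
f 6 7 8
f 6 8 4
f 7 1 9
f 7 9 8
f 8 9 10
f 8 10 4
f 9 1 11
f 9 11 10
f 10 11 12
f 10 12 4
f 11 1 13
f 11 13 12
f 12 13 14
f 12 14 4
f 13 1 15
f 13 15 14
f 14 15 16
f 14 16 4
f 15 1 17
f 15 17 16
f 16 17 18
f 16 18 4
f 17 1 19
f 17 19 18
f 18 19 20
f 18 20 4
f 19 1 2
f 19 2 20
f 20 2 3
f 20 3 4
f 21 58 37
f 58 32 61
f 37 61 26
f 58 61 37
f 21 37 33
f 37 26 38
f 33 38 22
f 37 38 33
f 21 33 42
f 33 22 43
f 42 43 28
f 33 43 42
f 21 42 54
f 42 28 57
f 54 57 31
f 42 57 54
f 21 54 58
f 54 31 62
f 58 62 32
f 54 62 58
f 22 38 49
f 38 26 52
f 49 52 30
f 38 52 49
f 26 61 39
f 61 32 60
f 39 60 25
f 61 60 39
f 32 62 59
f 62 31 55
f 59 55 23
f 62 55 59
f 31 57 56
f 57 28 44
f 56 44 27
f 57 44 56
f 28 43 48
f 43 22 45
f 48 45 29
f 43 45 48
f 24 50 36
f 50 30 51
f 36 51 25
f 50 51 36
f 24 36 34
f 36 25 35
f 34 35 23
f 36 35 34
f 24 34 41
f 34 23 40
f 41 40 27
f 34 40 41
f 24 41 46
f 41 27 47
f 46 47 29
f 41 47 46
f 24 46 50
f 46 29 53
f 50 53 30
f 46 53 50
f 25 51 39
f 51 30 52
f 39 52 26
f 51 52 39
f 23 35 59
f 35 25 60
f 59 60 32
f 35 60 59
f 27 40 56
f 40 23 55
f 56 55 31
f 40 55 56
f 29 47 48
f 47 27 44
f 48 44 28
f 47 44 48
f 30 53 49
f 53 29 45
f 49 45 22
f 53 45 49
f 64 63 67
f 64 67 65
f 65 67 68
f 65 68 66
f 67 63 69
f 67 69 68
f 68 69 70
f 68 70 66
f 69 63 71
f 69 71 70
f 70 71 72
f 70 72 66
f 71 63 73
f 71 73 72
f 72 73 74
f 72 74 66
f 73 63 75
f 73 75 74
f 74 75 76
f 74 76 66
f 75 63 77
f 75 77 76
f 76 77 78
f 76 78 66
f 77 63 79
f 77 79 78
f 78 79 80
f 78 80 66
f 79 63 81
f 79 81 80
f 80 81 82
f 80 82 66
f 81 63 83
f 81 83 82
f 82 83 84
f 82 84 66
f 83 63 85
f 83 85 84
f 84 85 86
f 84 86 66
f 85 63 87
f 85 87 86
f 86 87 88
f 86 88 66
f 87 63 89
f 87 89 88
f 88 89 90
f 88 90 66
f 89 63 64
f 89 64 90
f 90 64 65
f 90 65 66



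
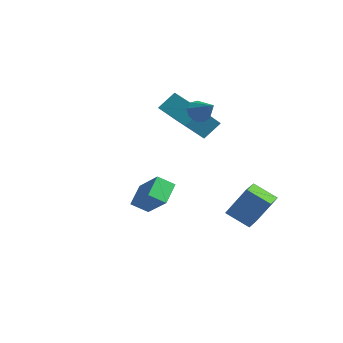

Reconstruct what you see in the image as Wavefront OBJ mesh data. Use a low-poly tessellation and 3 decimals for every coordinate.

v -2.32 2.758 0.169
v -2.142 1.499 1.415
v -2.128 3.598 0.99
v -1.95 2.339 2.236
v -0.17 2.661 -0.236
v 0.008 1.402 1.01
v 0.022 3.501 0.585
v 0.2 2.242 1.831
v 4.189 1.699 -4.038
v 3.144 1.156 -3.358
v 3.6 2.653 -4.181
v 2.555 2.109 -3.501
v 4.865 2.351 -2.479
v 3.82 1.807 -1.799
v 4.276 3.304 -2.622
v 3.231 2.761 -1.942
v 0.563 1.719 2.031
v 0.947 1.722 1.494
v 1.597 1.741 2.769
v 0.85 2.145 1.617
v 0.619 2.369 1.934
v 0.362 2.289 2.296
v 0.199 1.942 2.535
v 0.207 1.49 2.537
v 0.381 1.146 2.303
v 0.641 1.07 1.942
v 0.864 1.297 1.622
v 4.061 -3.973 -0.194
v 3.583 -3.089 0.461
v 2.677 -3.871 -1.341
v 2.199 -2.987 -0.685
v 4.521 -3.353 -0.695
v 4.043 -2.469 -0.039
v 3.137 -3.251 -1.841
v 2.659 -2.367 -1.186
f 2 4 1
f 5 2 1
f 1 4 3
f 3 5 1
f 2 8 4
f 6 2 5
f 6 8 2
f 4 8 3
f 7 5 3
f 3 8 7
f 7 6 5
f 8 6 7
f 10 12 9
f 13 10 9
f 9 12 11
f 11 13 9
f 10 16 12
f 14 10 13
f 14 16 10
f 12 16 11
f 15 13 11
f 11 16 15
f 15 14 13
f 16 14 15
f 18 17 20
f 18 20 19
f 20 17 21
f 20 21 19
f 21 17 22
f 21 22 19
f 22 17 23
f 22 23 19
f 23 17 24
f 23 24 19
f 24 17 25
f 24 25 19
f 25 17 26
f 25 26 19
f 26 17 27
f 26 27 19
f 27 17 18
f 27 18 19
f 29 31 28
f 32 29 28
f 28 31 30
f 30 32 28
f 29 35 31
f 33 29 32
f 33 35 29
f 31 35 30
f 34 32 30
f 30 35 34
f 34 33 32
f 35 33 34



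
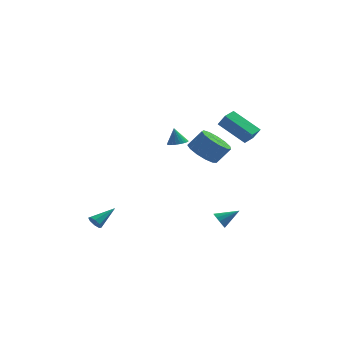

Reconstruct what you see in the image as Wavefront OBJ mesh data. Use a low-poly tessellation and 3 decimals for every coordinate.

v 3.794 0.17 2.313
v 2.268 0.959 3.431
v 4.264 0.981 2.381
v 2.738 1.771 3.499
v 4.202 -0.131 3.081
v 2.676 0.659 4.199
v 4.672 0.681 3.149
v 3.146 1.47 4.267
v -0.076 3.608 0.851
v 0.414 4.02 0.877
v -0.304 3.812 1.929
v 0.227 4.17 0.809
v -0.007 4.235 0.747
v -0.25 4.205 0.701
v -0.467 4.083 0.678
v -0.624 3.889 0.681
v -0.698 3.653 0.711
v -0.677 3.409 0.761
v -0.565 3.196 0.826
v -0.378 3.045 0.894
v -0.145 2.98 0.956
v 0.099 3.011 1.002
v 0.316 3.132 1.025
v 0.473 3.326 1.022
v 0.547 3.563 0.992
v 0.526 3.806 0.942
v -4.418 -2.997 -2.631
v -4.046 -3.217 -2.901
v -3.362 -2.103 -1.909
v -4.192 -2.902 -3.079
v -4.47 -2.642 -2.994
v -4.718 -2.589 -2.697
v -4.79 -2.776 -2.361
v -4.644 -3.091 -2.184
v -4.365 -3.352 -2.269
v -4.118 -3.404 -2.566
v 2.41 -1.304 -3.185
v 2.713 -1.689 -3.514
v 3.53 -0.996 -2.515
v 2.728 -1.397 -3.673
v 2.642 -1.076 -3.677
v 2.483 -0.827 -3.525
v 2.3 -0.729 -3.265
v 2.153 -0.814 -2.979
v 2.087 -1.054 -2.759
v 2.124 -1.373 -2.674
v 2.252 -1.671 -2.751
v 2.43 -1.851 -2.966
v 2.601 -1.858 -3.25
v 1.461 -2.563 2.602
v 2.211 -2.267 1.978
v 2.989 -2.141 2.973
v 2.239 -2.437 3.598
v 1.933 -1.789 2.135
v 2.711 -1.663 3.13
v 1.505 -1.557 2.44
v 2.283 -1.431 3.435
v 1.063 -1.644 2.797
v 1.841 -1.518 3.792
v 0.747 -2.023 3.092
v 1.526 -1.897 4.087
v 0.658 -2.574 3.232
v 1.437 -2.447 4.227
v 0.824 -3.121 3.172
v 1.603 -2.994 4.167
v 1.192 -3.491 2.931
v 1.971 -3.364 3.926
v 1.645 -3.566 2.585
v 2.424 -3.44 3.581
v 2.04 -3.323 2.246
v 2.819 -3.197 3.241
v 2.251 -2.839 2.019
v 3.029 -2.713 3.014
f 2 4 1
f 5 2 1
f 1 4 3
f 3 5 1
f 2 8 4
f 6 2 5
f 6 8 2
f 4 8 3
f 7 5 3
f 3 8 7
f 7 6 5
f 8 6 7
f 10 9 12
f 10 12 11
f 12 9 13
f 12 13 11
f 13 9 14
f 13 14 11
f 14 9 15
f 14 15 11
f 15 9 16
f 15 16 11
f 16 9 17
f 16 17 11
f 17 9 18
f 17 18 11
f 18 9 19
f 18 19 11
f 19 9 20
f 19 20 11
f 20 9 21
f 20 21 11
f 21 9 22
f 21 22 11
f 22 9 23
f 22 23 11
f 23 9 24
f 23 24 11
f 24 9 25
f 24 25 11
f 25 9 26
f 25 26 11
f 26 9 10
f 26 10 11
f 28 27 30
f 28 30 29
f 30 27 31
f 30 31 29
f 31 27 32
f 31 32 29
f 32 27 33
f 32 33 29
f 33 27 34
f 33 34 29
f 34 27 35
f 34 35 29
f 35 27 36
f 35 36 29
f 36 27 28
f 36 28 29
f 38 37 40
f 38 40 39
f 40 37 41
f 40 41 39
f 41 37 42
f 41 42 39
f 42 37 43
f 42 43 39
f 43 37 44
f 43 44 39
f 44 37 45
f 44 45 39
f 45 37 46
f 45 46 39
f 46 37 47
f 46 47 39
f 47 37 48
f 47 48 39
f 48 37 49
f 48 49 39
f 49 37 38
f 49 38 39
f 51 50 54
f 51 54 52
f 52 54 55
f 52 55 53
f 54 50 56
f 54 56 55
f 55 56 57
f 55 57 53
f 56 50 58
f 56 58 57
f 57 58 59
f 57 59 53
f 58 50 60
f 58 60 59
f 59 60 61
f 59 61 53
f 60 50 62
f 60 62 61
f 61 62 63
f 61 63 53
f 62 50 64
f 62 64 63
f 63 64 65
f 63 65 53
f 64 50 66
f 64 66 65
f 65 66 67
f 65 67 53
f 66 50 68
f 66 68 67
f 67 68 69
f 67 69 53
f 68 50 70
f 68 70 69
f 69 70 71
f 69 71 53
f 70 50 72
f 70 72 71
f 71 72 73
f 71 73 53
f 72 50 51
f 72 51 73
f 73 51 52
f 73 52 53



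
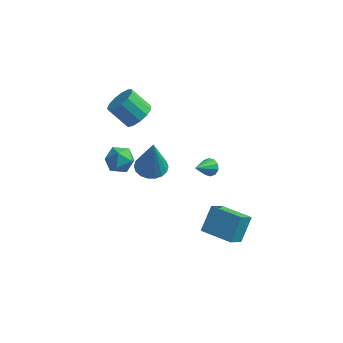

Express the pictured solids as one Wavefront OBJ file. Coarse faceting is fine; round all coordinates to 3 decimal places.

v -1.946 1.902 -0.476
v -1.144 2.18 -0.522
v -1.754 1.698 1.656
v -1.342 2.499 -0.473
v -1.659 2.7 -0.426
v -2.033 2.743 -0.388
v -2.389 2.619 -0.367
v -2.659 2.353 -0.368
v -2.787 1.998 -0.391
v -2.748 1.623 -0.43
v -2.551 1.304 -0.478
v -2.234 1.103 -0.526
v -1.86 1.061 -0.564
v -1.503 1.185 -0.584
v -1.234 1.45 -0.583
v -1.106 1.806 -0.561
v -2.731 2.476 2.909
v -2.212 2.161 3.475
v -3.211 2.249 4.438
v -3.729 2.564 3.871
v -2.157 2.625 3.49
v -3.156 2.713 4.453
v -2.284 3.042 3.32
v -3.283 3.13 4.283
v -2.553 3.279 3.02
v -3.552 3.367 3.983
v -2.878 3.262 2.684
v -3.877 3.349 3.647
v -3.157 2.994 2.42
v -4.155 3.082 3.383
v -3.3 2.563 2.311
v -4.298 2.65 3.273
v -3.262 2.104 2.391
v -4.261 2.191 3.354
v -3.056 1.763 2.636
v -4.054 1.85 3.599
v -2.746 1.649 2.968
v -3.745 1.736 3.931
v -2.432 1.797 3.28
v -3.43 1.884 4.243
v 1.464 0.413 2.169
v 1.833 0.106 2.029
v 0.996 -0.493 2.911
v 1.928 0.262 2.279
v 1.846 0.475 2.487
v 1.617 0.664 2.573
v 1.33 0.757 2.506
v 1.095 0.719 2.31
v 1 0.563 2.06
v 1.083 0.35 1.852
v 1.311 0.161 1.765
v 1.598 0.068 1.833
v -2.719 -0.104 2.637
v -2.013 -0.464 2.54
v -3.227 -1.216 3.06
v -2.521 -1.576 2.963
v -2.615 -1.027 3.537
v -2.301 -0.34 3.275
v -2.939 -1.34 2.325
v -2.625 -0.653 2.063
v -2.148 -1.228 2.348
v -1.948 -1.034 3.096
v -3.292 -0.646 2.504
v -3.092 -0.452 3.252
v 1.666 -1.712 -0.711
v 1.891 -0.725 0.327
v 1.947 -0.808 -1.631
v 2.172 0.179 -0.593
v 3.248 -2.139 -0.647
v 3.473 -1.152 0.391
v 3.529 -1.235 -1.567
v 3.754 -0.248 -0.529
f 2 1 4
f 2 4 3
f 4 1 5
f 4 5 3
f 5 1 6
f 5 6 3
f 6 1 7
f 6 7 3
f 7 1 8
f 7 8 3
f 8 1 9
f 8 9 3
f 9 1 10
f 9 10 3
f 10 1 11
f 10 11 3
f 11 1 12
f 11 12 3
f 12 1 13
f 12 13 3
f 13 1 14
f 13 14 3
f 14 1 15
f 14 15 3
f 15 1 16
f 15 16 3
f 16 1 2
f 16 2 3
f 18 17 21
f 18 21 19
f 19 21 22
f 19 22 20
f 21 17 23
f 21 23 22
f 22 23 24
f 22 24 20
f 23 17 25
f 23 25 24
f 24 25 26
f 24 26 20
f 25 17 27
f 25 27 26
f 26 27 28
f 26 28 20
f 27 17 29
f 27 29 28
f 28 29 30
f 28 30 20
f 29 17 31
f 29 31 30
f 30 31 32
f 30 32 20
f 31 17 33
f 31 33 32
f 32 33 34
f 32 34 20
f 33 17 35
f 33 35 34
f 34 35 36
f 34 36 20
f 35 17 37
f 35 37 36
f 36 37 38
f 36 38 20
f 37 17 39
f 37 39 38
f 38 39 40
f 38 40 20
f 39 17 18
f 39 18 40
f 40 18 19
f 40 19 20
f 42 41 44
f 42 44 43
f 44 41 45
f 44 45 43
f 45 41 46
f 45 46 43
f 46 41 47
f 46 47 43
f 47 41 48
f 47 48 43
f 48 41 49
f 48 49 43
f 49 41 50
f 49 50 43
f 50 41 51
f 50 51 43
f 51 41 52
f 51 52 43
f 52 41 42
f 52 42 43
f 53 64 58
f 53 58 54
f 53 54 60
f 53 60 63
f 53 63 64
f 54 58 62
f 58 64 57
f 64 63 55
f 63 60 59
f 60 54 61
f 56 62 57
f 56 57 55
f 56 55 59
f 56 59 61
f 56 61 62
f 57 62 58
f 55 57 64
f 59 55 63
f 61 59 60
f 62 61 54
f 66 68 65
f 69 66 65
f 65 68 67
f 67 69 65
f 66 72 68
f 70 66 69
f 70 72 66
f 68 72 67
f 71 69 67
f 67 72 71
f 71 70 69
f 72 70 71



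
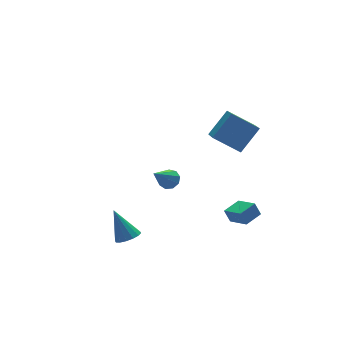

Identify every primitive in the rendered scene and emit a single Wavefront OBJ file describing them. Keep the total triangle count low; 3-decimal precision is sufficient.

v -3.747 -1.003 -3.736
v -3.065 -1.322 -3.41
v -4.153 0.003 -1.904
v -2.942 -0.955 -3.585
v -3.035 -0.601 -3.8
v -3.319 -0.355 -3.998
v -3.717 -0.283 -4.126
v -4.123 -0.403 -4.149
v -4.429 -0.685 -4.062
v -4.551 -1.052 -3.888
v -4.458 -1.406 -3.673
v -4.175 -1.652 -3.475
v -3.777 -1.724 -3.347
v -3.371 -1.604 -3.323
v 3.21 -2.658 -4.043
v 2.949 -2.365 -3.189
v 2.899 -1.282 -4.61
v 2.638 -0.989 -3.755
v 4.402 -2.291 -3.805
v 4.141 -1.998 -2.95
v 4.091 -0.915 -4.371
v 3.83 -0.622 -3.517
v 3.331 -1.629 1.687
v 2.042 -0.562 2.727
v 3.933 -0.037 0.8
v 2.645 1.03 1.84
v 4.735 -1.35 3.14
v 3.447 -0.283 4.18
v 5.338 0.242 2.253
v 4.049 1.309 3.293
v 1.411 3.68 -3.565
v 1.936 3.749 -3.034
v -0.011 3 -2.075
v 1.675 4.188 -3.081
v 1.292 4.39 -3.355
v 0.964 4.26 -3.728
v 0.845 3.858 -4.024
v 0.991 3.373 -4.106
v 1.334 3.032 -3.935
v 1.713 2.994 -3.591
v 1.95 3.277 -3.235
f 2 1 4
f 2 4 3
f 4 1 5
f 4 5 3
f 5 1 6
f 5 6 3
f 6 1 7
f 6 7 3
f 7 1 8
f 7 8 3
f 8 1 9
f 8 9 3
f 9 1 10
f 9 10 3
f 10 1 11
f 10 11 3
f 11 1 12
f 11 12 3
f 12 1 13
f 12 13 3
f 13 1 14
f 13 14 3
f 14 1 2
f 14 2 3
f 16 18 15
f 19 16 15
f 15 18 17
f 17 19 15
f 16 22 18
f 20 16 19
f 20 22 16
f 18 22 17
f 21 19 17
f 17 22 21
f 21 20 19
f 22 20 21
f 24 26 23
f 27 24 23
f 23 26 25
f 25 27 23
f 24 30 26
f 28 24 27
f 28 30 24
f 26 30 25
f 29 27 25
f 25 30 29
f 29 28 27
f 30 28 29
f 32 31 34
f 32 34 33
f 34 31 35
f 34 35 33
f 35 31 36
f 35 36 33
f 36 31 37
f 36 37 33
f 37 31 38
f 37 38 33
f 38 31 39
f 38 39 33
f 39 31 40
f 39 40 33
f 40 31 41
f 40 41 33
f 41 31 32
f 41 32 33



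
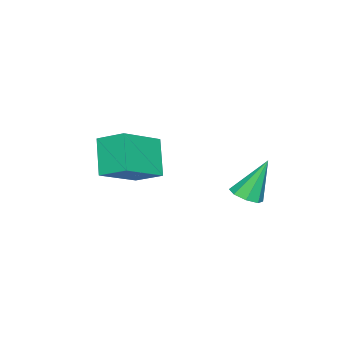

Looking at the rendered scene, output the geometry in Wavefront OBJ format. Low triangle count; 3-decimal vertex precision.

v -1.067 -0.878 -3.792
v -2.009 -1.531 -2.365
v -1.03 0.358 -3.201
v -1.972 -0.295 -1.775
v 0.792 -1.405 -2.805
v -0.15 -2.058 -1.379
v 0.829 -0.169 -2.215
v -0.113 -0.822 -0.788
v -1.579 3.652 -3.685
v -0.952 3.964 -3.568
v -2.201 4.248 -1.935
v -1.308 4.297 -3.808
v -1.823 4.252 -3.976
v -2.196 3.856 -3.973
v -2.207 3.341 -3.802
v -1.85 3.008 -3.562
v -1.335 3.052 -3.394
v -0.963 3.448 -3.397
f 2 4 1
f 5 2 1
f 1 4 3
f 3 5 1
f 2 8 4
f 6 2 5
f 6 8 2
f 4 8 3
f 7 5 3
f 3 8 7
f 7 6 5
f 8 6 7
f 10 9 12
f 10 12 11
f 12 9 13
f 12 13 11
f 13 9 14
f 13 14 11
f 14 9 15
f 14 15 11
f 15 9 16
f 15 16 11
f 16 9 17
f 16 17 11
f 17 9 18
f 17 18 11
f 18 9 10
f 18 10 11



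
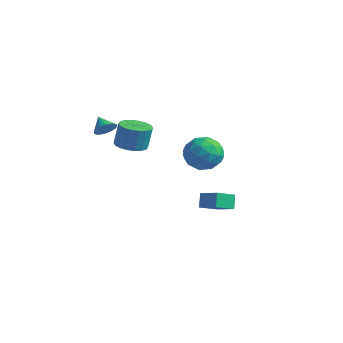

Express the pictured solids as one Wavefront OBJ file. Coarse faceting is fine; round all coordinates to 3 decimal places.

v -1.142 -3.499 1.7
v -0.684 -4.279 1.803
v -0.56 -4.02 3.204
v -1.018 -3.241 3.1
v -0.39 -4.011 1.728
v -0.266 -3.752 3.129
v -0.245 -3.642 1.647
v -0.121 -3.383 3.048
v -0.277 -3.244 1.576
v -0.153 -2.986 2.977
v -0.481 -2.897 1.53
v -0.357 -2.639 2.931
v -0.815 -2.67 1.517
v -0.692 -2.411 2.918
v -1.215 -2.606 1.541
v -1.091 -2.348 2.942
v -1.6 -2.72 1.596
v -1.476 -2.461 2.997
v -1.894 -2.988 1.671
v -1.77 -2.729 3.072
v -2.039 -3.357 1.752
v -1.915 -3.098 3.153
v -2.007 -3.754 1.823
v -1.883 -3.496 3.224
v -1.803 -4.101 1.869
v -1.679 -3.843 3.27
v -1.468 -4.329 1.882
v -1.345 -4.07 3.283
v -1.069 -4.392 1.858
v -0.945 -4.134 3.259
v 0.735 -0.072 -2.7
v 1.997 -0.186 -2.154
v 1.06 1.055 -3.213
v 2.321 0.941 -2.667
v 1.039 -0.521 -3.493
v 2.3 -0.635 -2.947
v 1.363 0.606 -4.006
v 2.625 0.492 -3.46
v -3.135 -3.292 2.15
v -2.839 -3.596 2.681
v -3.905 -3.028 2.73
v -2.731 -3.314 2.696
v -2.703 -3.027 2.603
v -2.76 -2.793 2.42
v -2.892 -2.658 2.183
v -3.072 -2.648 1.94
v -3.264 -2.766 1.739
v -3.431 -2.988 1.618
v -3.539 -3.271 1.603
v -3.567 -3.557 1.697
v -3.509 -3.791 1.88
v -3.378 -3.926 2.116
v -3.198 -3.936 2.359
v -3.005 -3.818 2.561
v 3.092 -3.065 2.357
v 4.13 -3.098 1.925
v 3.65 -4.062 3.775
v 4.688 -4.095 3.343
v 4.275 -3.127 3.74
v 3.93 -2.511 2.864
v 3.85 -4.649 2.836
v 3.505 -4.033 1.96
v 4.599 -4.077 2.221
v 4.861 -3.137 2.78
v 2.919 -4.023 2.92
v 3.181 -3.083 3.479
v 3.562 -2.994 2.017
v 4.218 -4.166 3.683
v 3.975 -3.597 3.916
v 4.585 -3.617 3.663
v 3.445 -2.649 2.569
v 4.055 -2.668 2.315
v 4.14 -2.685 3.381
v 3.725 -4.492 3.385
v 4.335 -4.511 3.131
v 3.195 -3.543 2.037
v 3.805 -3.563 1.784
v 3.64 -4.475 2.319
v 4.448 -3.589 1.937
v 4.776 -4.175 2.77
v 4.283 -4.501 2.472
v 4.081 -4.138 1.957
v 4.602 -3.036 2.265
v 4.93 -3.622 3.098
v 4.687 -3.053 3.332
v 4.484 -2.691 2.817
v 4.878 -3.612 2.439
v 2.85 -3.538 2.602
v 3.178 -4.124 3.435
v 3.296 -4.469 2.883
v 3.093 -4.107 2.368
v 3.004 -2.985 2.93
v 3.332 -3.571 3.763
v 3.699 -3.022 3.743
v 3.497 -2.659 3.228
v 2.902 -3.548 3.261
f 2 1 5
f 2 5 3
f 3 5 6
f 3 6 4
f 5 1 7
f 5 7 6
f 6 7 8
f 6 8 4
f 7 1 9
f 7 9 8
f 8 9 10
f 8 10 4
f 9 1 11
f 9 11 10
f 10 11 12
f 10 12 4
f 11 1 13
f 11 13 12
f 12 13 14
f 12 14 4
f 13 1 15
f 13 15 14
f 14 15 16
f 14 16 4
f 15 1 17
f 15 17 16
f 16 17 18
f 16 18 4
f 17 1 19
f 17 19 18
f 18 19 20
f 18 20 4
f 19 1 21
f 19 21 20
f 20 21 22
f 20 22 4
f 21 1 23
f 21 23 22
f 22 23 24
f 22 24 4
f 23 1 25
f 23 25 24
f 24 25 26
f 24 26 4
f 25 1 27
f 25 27 26
f 26 27 28
f 26 28 4
f 27 1 29
f 27 29 28
f 28 29 30
f 28 30 4
f 29 1 2
f 29 2 30
f 30 2 3
f 30 3 4
f 32 34 31
f 35 32 31
f 31 34 33
f 33 35 31
f 32 38 34
f 36 32 35
f 36 38 32
f 34 38 33
f 37 35 33
f 33 38 37
f 37 36 35
f 38 36 37
f 40 39 42
f 40 42 41
f 42 39 43
f 42 43 41
f 43 39 44
f 43 44 41
f 44 39 45
f 44 45 41
f 45 39 46
f 45 46 41
f 46 39 47
f 46 47 41
f 47 39 48
f 47 48 41
f 48 39 49
f 48 49 41
f 49 39 50
f 49 50 41
f 50 39 51
f 50 51 41
f 51 39 52
f 51 52 41
f 52 39 53
f 52 53 41
f 53 39 54
f 53 54 41
f 54 39 40
f 54 40 41
f 55 92 71
f 92 66 95
f 71 95 60
f 92 95 71
f 55 71 67
f 71 60 72
f 67 72 56
f 71 72 67
f 55 67 76
f 67 56 77
f 76 77 62
f 67 77 76
f 55 76 88
f 76 62 91
f 88 91 65
f 76 91 88
f 55 88 92
f 88 65 96
f 92 96 66
f 88 96 92
f 56 72 83
f 72 60 86
f 83 86 64
f 72 86 83
f 60 95 73
f 95 66 94
f 73 94 59
f 95 94 73
f 66 96 93
f 96 65 89
f 93 89 57
f 96 89 93
f 65 91 90
f 91 62 78
f 90 78 61
f 91 78 90
f 62 77 82
f 77 56 79
f 82 79 63
f 77 79 82
f 58 84 70
f 84 64 85
f 70 85 59
f 84 85 70
f 58 70 68
f 70 59 69
f 68 69 57
f 70 69 68
f 58 68 75
f 68 57 74
f 75 74 61
f 68 74 75
f 58 75 80
f 75 61 81
f 80 81 63
f 75 81 80
f 58 80 84
f 80 63 87
f 84 87 64
f 80 87 84
f 59 85 73
f 85 64 86
f 73 86 60
f 85 86 73
f 57 69 93
f 69 59 94
f 93 94 66
f 69 94 93
f 61 74 90
f 74 57 89
f 90 89 65
f 74 89 90
f 63 81 82
f 81 61 78
f 82 78 62
f 81 78 82
f 64 87 83
f 87 63 79
f 83 79 56
f 87 79 83



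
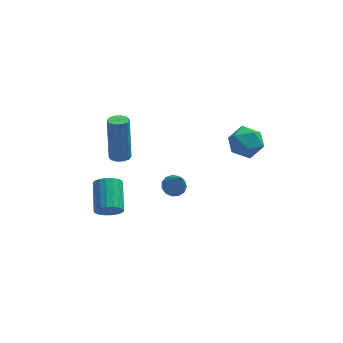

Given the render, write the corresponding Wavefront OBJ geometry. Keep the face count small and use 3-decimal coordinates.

v 3.53 -2.445 3.484
v 4.197 -2.773 3.998
v 2.803 -3.707 3.622
v 3.47 -4.035 4.136
v 2.941 -3.372 4.45
v 3.391 -2.592 4.365
v 3.609 -3.888 3.255
v 4.059 -3.108 3.17
v 4.246 -3.665 3.857
v 3.834 -3.346 4.596
v 3.166 -3.134 3.024
v 2.754 -2.815 3.763
v -2.045 -2.791 2.75
v -1.633 -2.519 2.671
v -1.643 -1.897 4.771
v -2.055 -2.169 4.85
v -1.878 -2.339 2.617
v -1.888 -1.717 4.717
v -2.187 -2.332 2.613
v -2.197 -1.709 4.713
v -2.442 -2.5 2.662
v -2.452 -1.878 4.762
v -2.545 -2.779 2.744
v -2.555 -2.157 4.844
v -2.457 -3.063 2.829
v -2.467 -2.441 4.929
v -2.212 -3.243 2.883
v -2.222 -2.621 4.983
v -1.903 -3.251 2.887
v -1.913 -2.628 4.987
v -1.648 -3.082 2.838
v -1.658 -2.46 4.938
v -1.545 -2.803 2.756
v -1.555 -2.181 4.856
v -2.608 -2.56 -1.598
v -2.389 -2.832 -1.002
v -2.334 -1.351 -0.347
v -2.552 -1.08 -0.942
v -2.127 -2.775 -1.152
v -2.072 -1.295 -0.497
v -1.96 -2.676 -1.39
v -1.905 -1.196 -0.735
v -1.921 -2.554 -1.669
v -1.866 -1.074 -1.014
v -2.019 -2.433 -1.934
v -1.963 -0.953 -1.279
v -2.233 -2.338 -2.132
v -2.177 -0.857 -1.477
v -2.521 -2.286 -2.225
v -2.466 -0.805 -1.57
v -2.826 -2.289 -2.193
v -2.771 -0.808 -1.538
v -3.088 -2.345 -2.043
v -3.033 -0.865 -1.388
v -3.255 -2.444 -1.805
v -3.2 -0.964 -1.15
v -3.294 -2.566 -1.526
v -3.239 -1.086 -0.871
v -3.197 -2.687 -1.261
v -3.141 -1.207 -0.606
v -2.983 -2.783 -1.063
v -2.927 -1.302 -0.408
v -2.694 -2.835 -0.97
v -2.639 -1.354 -0.315
v 0.432 -1.836 -0.672
v 1.012 -1.844 -0.779
v 0.708 -2.764 0.892
v 0.953 -1.567 -0.605
v 0.728 -1.376 -0.452
v 0.409 -1.331 -0.369
v 0.098 -1.446 -0.382
v -0.108 -1.685 -0.488
v -0.142 -1.973 -0.652
v 0.007 -2.216 -0.823
v 0.29 -2.34 -0.946
v 0.618 -2.303 -0.982
v 0.888 -2.118 -0.92
f 1 12 6
f 1 6 2
f 1 2 8
f 1 8 11
f 1 11 12
f 2 6 10
f 6 12 5
f 12 11 3
f 11 8 7
f 8 2 9
f 4 10 5
f 4 5 3
f 4 3 7
f 4 7 9
f 4 9 10
f 5 10 6
f 3 5 12
f 7 3 11
f 9 7 8
f 10 9 2
f 14 13 17
f 14 17 15
f 15 17 18
f 15 18 16
f 17 13 19
f 17 19 18
f 18 19 20
f 18 20 16
f 19 13 21
f 19 21 20
f 20 21 22
f 20 22 16
f 21 13 23
f 21 23 22
f 22 23 24
f 22 24 16
f 23 13 25
f 23 25 24
f 24 25 26
f 24 26 16
f 25 13 27
f 25 27 26
f 26 27 28
f 26 28 16
f 27 13 29
f 27 29 28
f 28 29 30
f 28 30 16
f 29 13 31
f 29 31 30
f 30 31 32
f 30 32 16
f 31 13 33
f 31 33 32
f 32 33 34
f 32 34 16
f 33 13 14
f 33 14 34
f 34 14 15
f 34 15 16
f 36 35 39
f 36 39 37
f 37 39 40
f 37 40 38
f 39 35 41
f 39 41 40
f 40 41 42
f 40 42 38
f 41 35 43
f 41 43 42
f 42 43 44
f 42 44 38
f 43 35 45
f 43 45 44
f 44 45 46
f 44 46 38
f 45 35 47
f 45 47 46
f 46 47 48
f 46 48 38
f 47 35 49
f 47 49 48
f 48 49 50
f 48 50 38
f 49 35 51
f 49 51 50
f 50 51 52
f 50 52 38
f 51 35 53
f 51 53 52
f 52 53 54
f 52 54 38
f 53 35 55
f 53 55 54
f 54 55 56
f 54 56 38
f 55 35 57
f 55 57 56
f 56 57 58
f 56 58 38
f 57 35 59
f 57 59 58
f 58 59 60
f 58 60 38
f 59 35 61
f 59 61 60
f 60 61 62
f 60 62 38
f 61 35 63
f 61 63 62
f 62 63 64
f 62 64 38
f 63 35 36
f 63 36 64
f 64 36 37
f 64 37 38
f 66 65 68
f 66 68 67
f 68 65 69
f 68 69 67
f 69 65 70
f 69 70 67
f 70 65 71
f 70 71 67
f 71 65 72
f 71 72 67
f 72 65 73
f 72 73 67
f 73 65 74
f 73 74 67
f 74 65 75
f 74 75 67
f 75 65 76
f 75 76 67
f 76 65 77
f 76 77 67
f 77 65 66
f 77 66 67



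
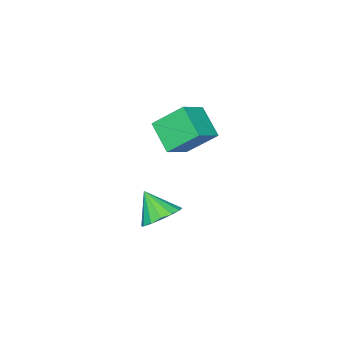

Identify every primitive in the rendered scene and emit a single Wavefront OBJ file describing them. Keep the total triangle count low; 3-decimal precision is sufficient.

v -1.132 4.675 2.646
v -1.487 3.386 3.63
v 0.145 4.82 3.297
v -0.21 3.531 4.281
v -0.39 3.549 1.439
v -0.745 2.26 2.423
v 0.887 3.694 2.09
v 0.532 2.405 3.074
v 0.944 3.437 -2.092
v 1.848 3.749 -1.879
v 1.016 2.423 -0.908
v 1.539 4.046 -1.607
v 1.071 4.179 -1.465
v 0.569 4.113 -1.491
v 0.167 3.866 -1.678
v -0.027 3.504 -1.976
v 0.04 3.124 -2.305
v 0.349 2.828 -2.577
v 0.817 2.694 -2.719
v 1.32 2.76 -2.694
v 1.722 3.007 -2.506
v 1.915 3.369 -2.208
f 2 4 1
f 5 2 1
f 1 4 3
f 3 5 1
f 2 8 4
f 6 2 5
f 6 8 2
f 4 8 3
f 7 5 3
f 3 8 7
f 7 6 5
f 8 6 7
f 10 9 12
f 10 12 11
f 12 9 13
f 12 13 11
f 13 9 14
f 13 14 11
f 14 9 15
f 14 15 11
f 15 9 16
f 15 16 11
f 16 9 17
f 16 17 11
f 17 9 18
f 17 18 11
f 18 9 19
f 18 19 11
f 19 9 20
f 19 20 11
f 20 9 21
f 20 21 11
f 21 9 22
f 21 22 11
f 22 9 10
f 22 10 11



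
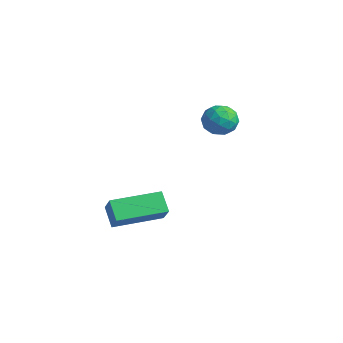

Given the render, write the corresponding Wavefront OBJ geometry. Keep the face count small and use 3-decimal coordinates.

v 1.964 4.065 2.904
v 2.714 4.022 3.234
v 2.326 3.198 1.966
v 3.076 3.155 2.296
v 2.433 2.841 2.697
v 2.209 3.377 3.276
v 2.831 3.843 1.924
v 2.607 4.379 2.503
v 3.25 3.884 2.628
v 3.003 3.265 3.106
v 2.037 3.955 2.094
v 1.79 3.336 2.572
v 2.307 4.12 3.151
v 2.733 3.1 2.049
v 2.355 2.916 2.285
v 2.795 2.89 2.479
v 2.01 3.741 3.176
v 2.451 3.715 3.37
v 2.286 3.021 3.054
v 2.589 3.505 1.83
v 3.03 3.479 2.024
v 2.245 4.33 2.721
v 2.685 4.304 2.915
v 2.754 4.199 2.146
v 3.063 4.013 2.989
v 3.276 3.504 2.438
v 3.132 3.908 2.219
v 3 4.223 2.559
v 2.918 3.649 3.27
v 3.131 3.14 2.719
v 2.753 2.955 2.954
v 2.621 3.27 3.295
v 3.233 3.569 2.914
v 1.909 4.08 2.481
v 2.122 3.571 1.93
v 2.419 3.95 1.905
v 2.287 4.265 2.246
v 1.764 3.716 2.762
v 1.977 3.207 2.211
v 2.04 2.997 2.641
v 1.908 3.312 2.981
v 1.807 3.651 2.286
v 3.111 -2.074 -1.412
v 2.35 -1.889 -0.713
v 3.694 0.004 -1.329
v 2.933 0.189 -0.63
v 3.827 -2.309 -0.57
v 3.066 -2.124 0.129
v 4.41 -0.231 -0.487
v 3.649 -0.046 0.212
f 1 38 17
f 38 12 41
f 17 41 6
f 38 41 17
f 1 17 13
f 17 6 18
f 13 18 2
f 17 18 13
f 1 13 22
f 13 2 23
f 22 23 8
f 13 23 22
f 1 22 34
f 22 8 37
f 34 37 11
f 22 37 34
f 1 34 38
f 34 11 42
f 38 42 12
f 34 42 38
f 2 18 29
f 18 6 32
f 29 32 10
f 18 32 29
f 6 41 19
f 41 12 40
f 19 40 5
f 41 40 19
f 12 42 39
f 42 11 35
f 39 35 3
f 42 35 39
f 11 37 36
f 37 8 24
f 36 24 7
f 37 24 36
f 8 23 28
f 23 2 25
f 28 25 9
f 23 25 28
f 4 30 16
f 30 10 31
f 16 31 5
f 30 31 16
f 4 16 14
f 16 5 15
f 14 15 3
f 16 15 14
f 4 14 21
f 14 3 20
f 21 20 7
f 14 20 21
f 4 21 26
f 21 7 27
f 26 27 9
f 21 27 26
f 4 26 30
f 26 9 33
f 30 33 10
f 26 33 30
f 5 31 19
f 31 10 32
f 19 32 6
f 31 32 19
f 3 15 39
f 15 5 40
f 39 40 12
f 15 40 39
f 7 20 36
f 20 3 35
f 36 35 11
f 20 35 36
f 9 27 28
f 27 7 24
f 28 24 8
f 27 24 28
f 10 33 29
f 33 9 25
f 29 25 2
f 33 25 29
f 44 46 43
f 47 44 43
f 43 46 45
f 45 47 43
f 44 50 46
f 48 44 47
f 48 50 44
f 46 50 45
f 49 47 45
f 45 50 49
f 49 48 47
f 50 48 49

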